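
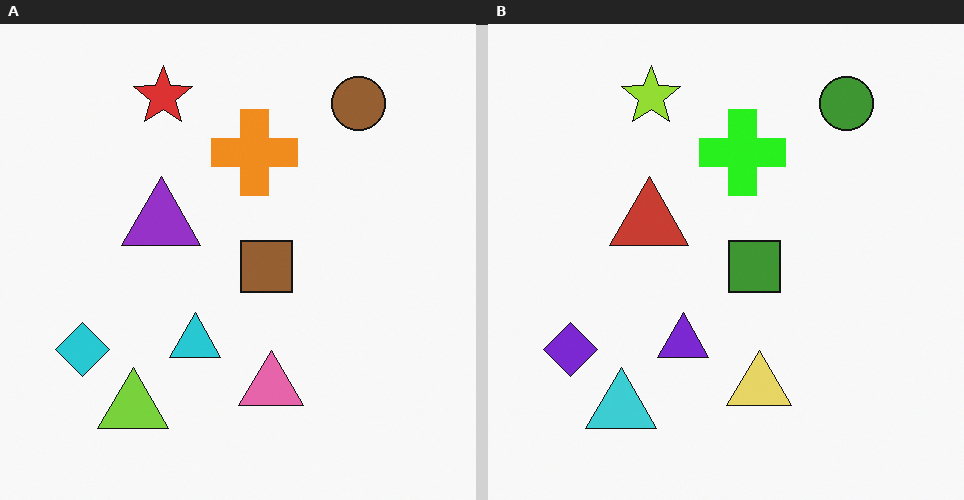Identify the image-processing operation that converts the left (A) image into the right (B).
The right (B) image is the left (A) hue-shifted by a moderate amount.

Every shape's color has rotated by the same amount around the hue wheel — a uniform hue shift.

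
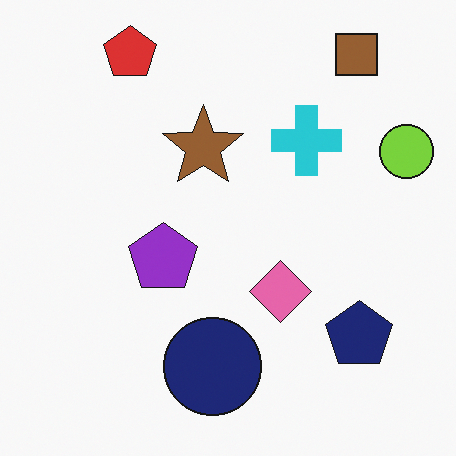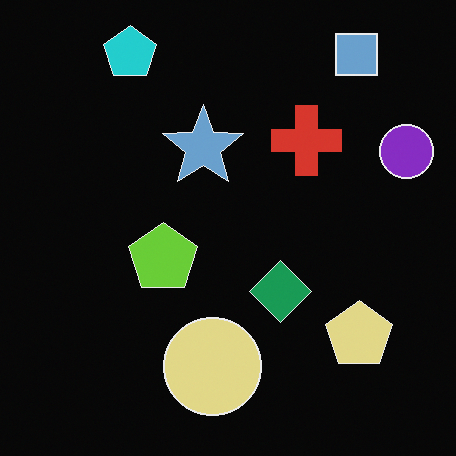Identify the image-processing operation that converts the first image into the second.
The transformation is: color-inverted (negative).

The light background has become dark and every shape's color is its complement — a photographic negative.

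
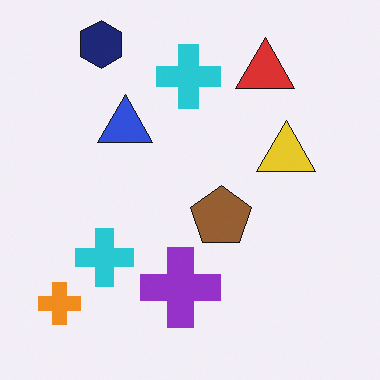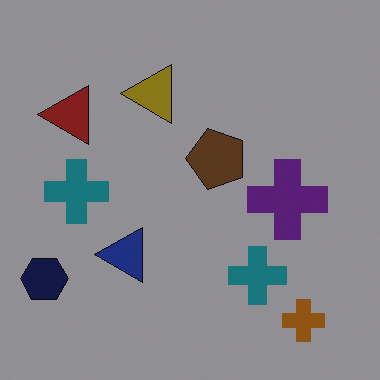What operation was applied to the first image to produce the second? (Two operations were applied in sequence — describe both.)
The image was rotated 90° counter-clockwise, then substantially darkened.

The orange cross sits in the bottom-left of the first image and the bottom-right of the second — consistent with a whole-image 90° counter-clockwise rotation. Every pixel — background and shapes alike — is uniformly darkened.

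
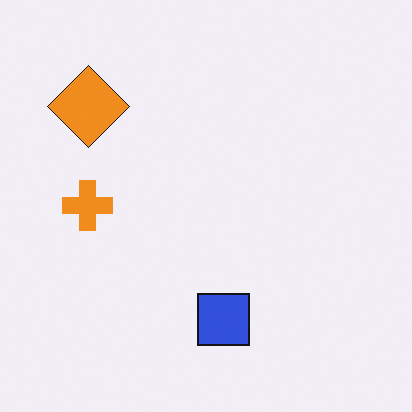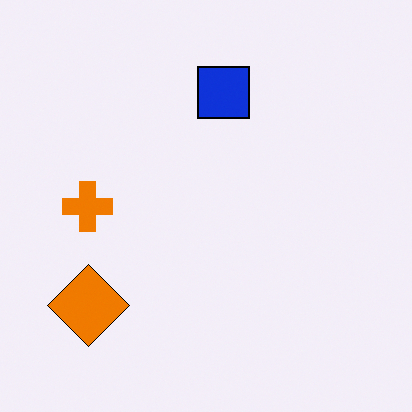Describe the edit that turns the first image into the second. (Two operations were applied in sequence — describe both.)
This is the original image flipped vertically (top ↔ bottom), then given slightly increased contrast.

The blue square is in the bottom of the first image and the top of the second — shapes on opposite sides of the horizontal midline have swapped in a mirror flip. Tones are pushed away from mid-grey across the whole image — a global contrast change.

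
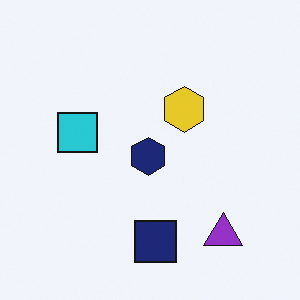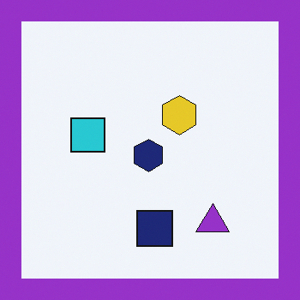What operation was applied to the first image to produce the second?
The transformation is: framed with a purple border.

A solid purple frame runs around the edge of the second image, with the content slightly shrunk inside it.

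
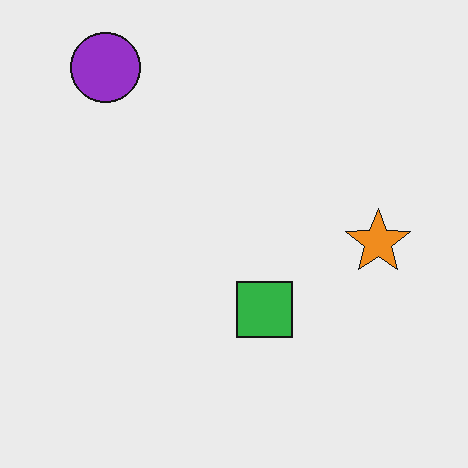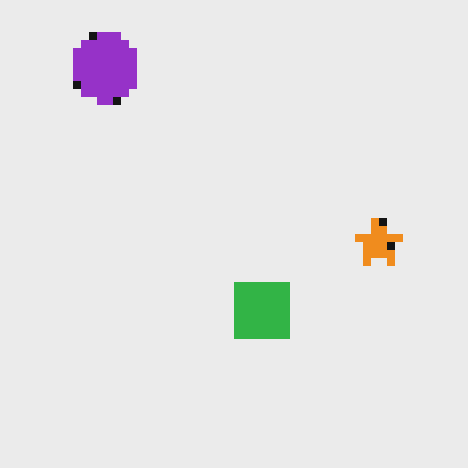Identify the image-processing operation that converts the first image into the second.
It was pixelated into visible square blocks.

Shapes are reduced to large square blocks; fine edges and outlines are lost — a downscale-then-upscale (mosaic) effect.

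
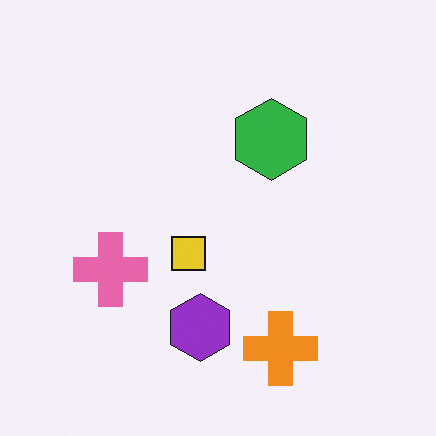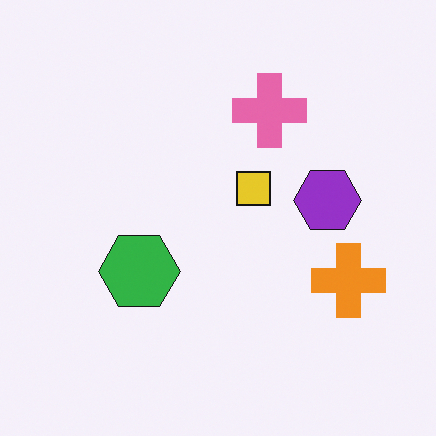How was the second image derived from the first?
It was transposed (reflected across the top-left ↔ bottom-right diagonal).

Shapes have swapped their row and column positions — what was in the top-right is now in the bottom-left — a diagonal reflection.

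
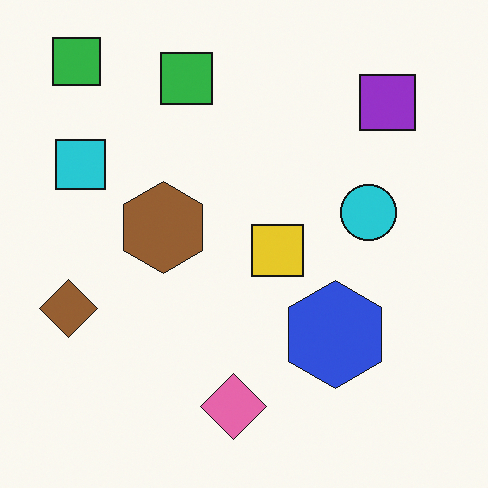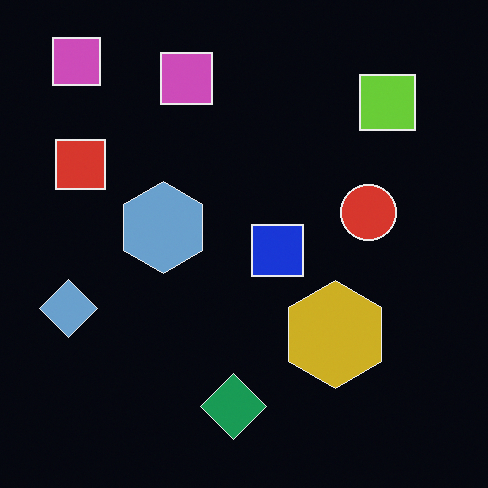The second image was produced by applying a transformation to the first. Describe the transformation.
Color-inverted (negative).

The light background has become dark and every shape's color is its complement — a photographic negative.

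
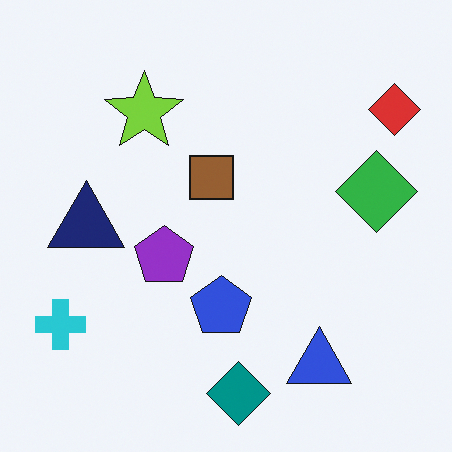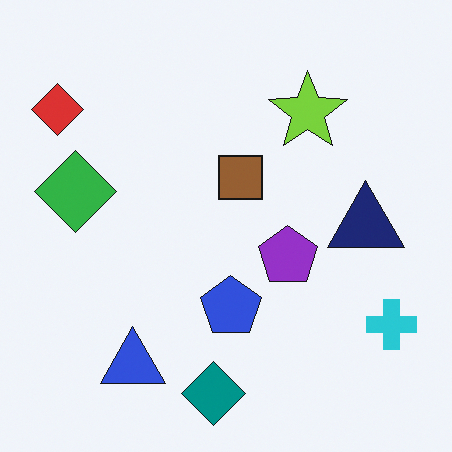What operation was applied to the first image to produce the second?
The transformation is: flipped horizontally (left ↔ right).

The red diamond is in the top-right of the first image and the top-left of the second — shapes on opposite sides of the vertical midline have swapped in a mirror flip.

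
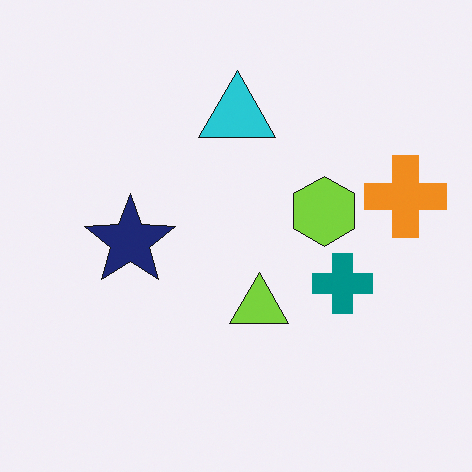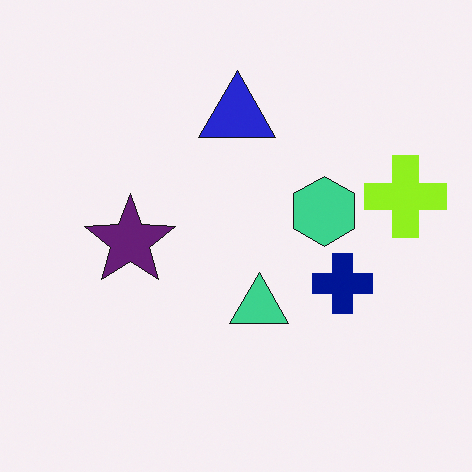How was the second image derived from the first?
This is the original image hue-shifted slightly.

Every shape's color has rotated by the same amount around the hue wheel — a uniform hue shift.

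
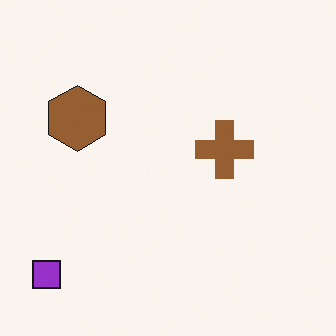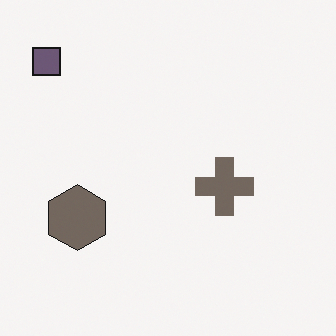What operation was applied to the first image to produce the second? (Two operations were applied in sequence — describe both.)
This is the original image flipped vertically (top ↔ bottom), then made much more muted (saturation change).

The purple square is in the bottom-left of the first image and the top-left of the second — shapes on opposite sides of the horizontal midline have swapped in a mirror flip. All colors are more muted and greyish — a global saturation change.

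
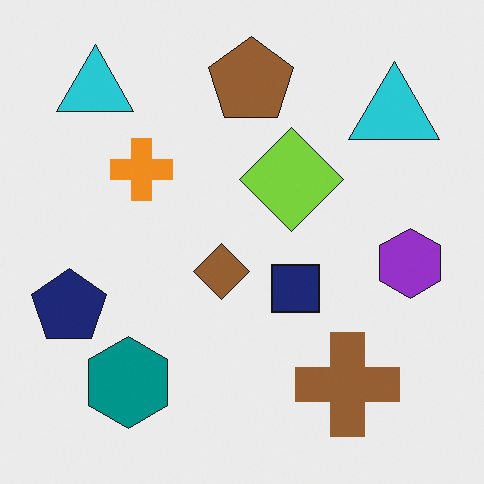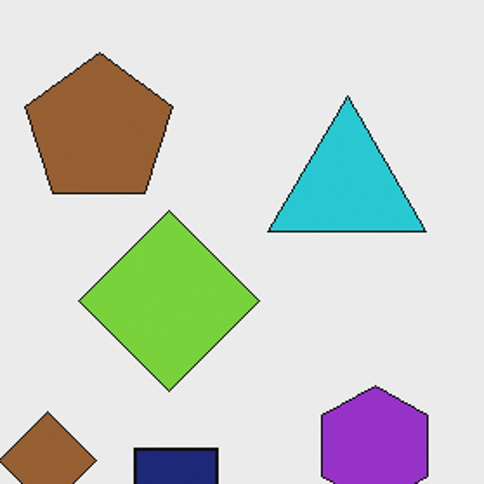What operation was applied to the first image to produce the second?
It was cropped to a noticeably smaller region and rescaled.

The visible shapes are larger and the field of view is narrower; shapes near the original edges may be partly or wholly outside the frame — a crop-and-rescale.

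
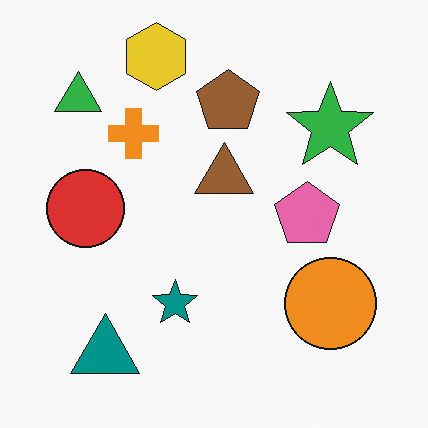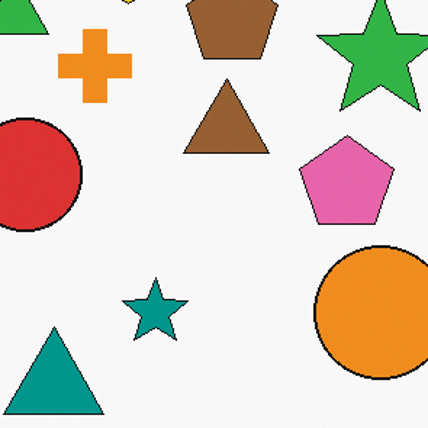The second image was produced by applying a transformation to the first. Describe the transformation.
The image was cropped slightly and scaled back up.

The visible shapes are larger and the field of view is narrower; shapes near the original edges may be partly or wholly outside the frame — a crop-and-rescale.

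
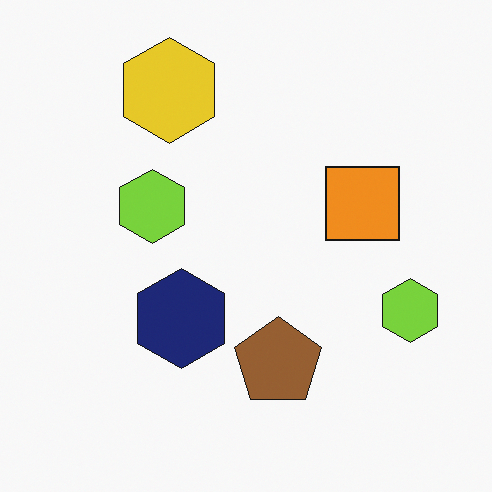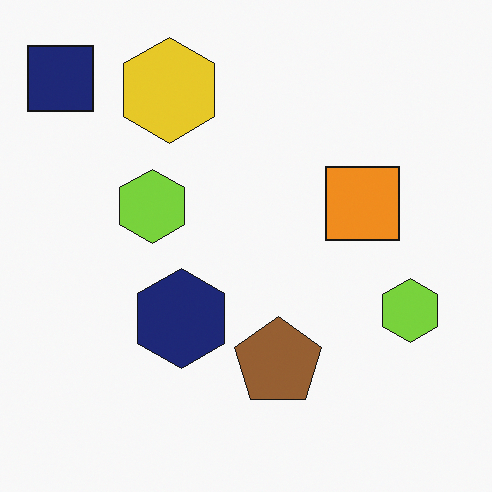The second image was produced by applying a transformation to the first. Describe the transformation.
The second image is the first overlaid with an additional navy square.

A navy square appears in the second image that is absent from the first.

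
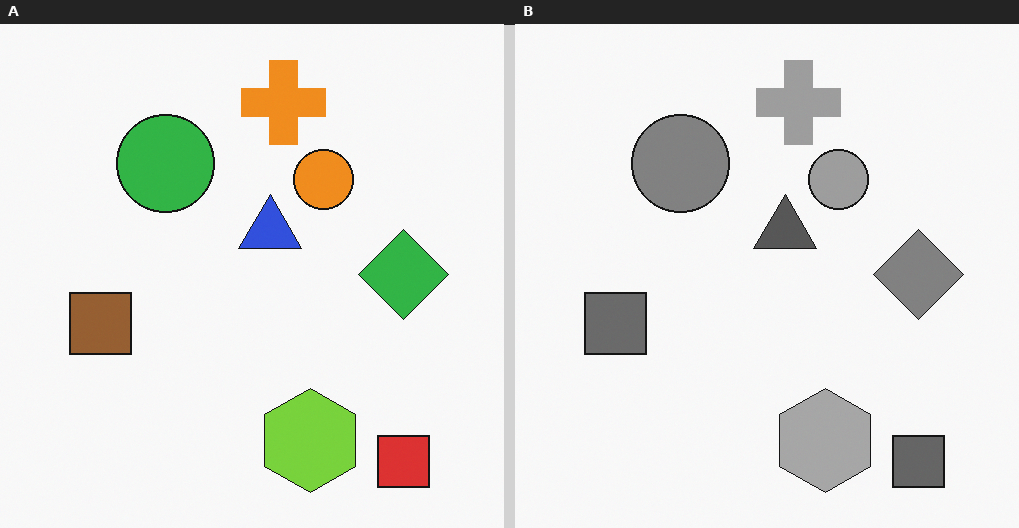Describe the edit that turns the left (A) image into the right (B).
This is the original image converted to grayscale.

All color is removed — every shape is now a shade of grey.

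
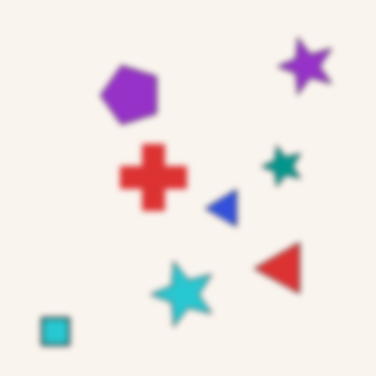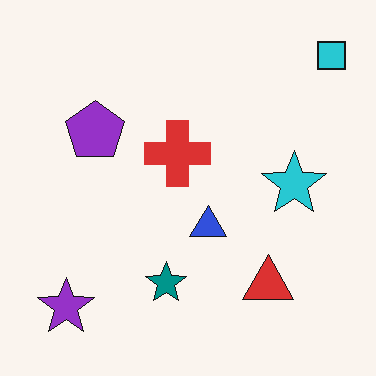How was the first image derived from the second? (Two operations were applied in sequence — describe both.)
The transformation is: moderately blurred, then transposed (reflected across the top-left ↔ bottom-right diagonal).

Shape edges and outlines are uniformly softened across the whole image. Shapes have swapped their row and column positions — what was in the top-right is now in the bottom-left — a diagonal reflection.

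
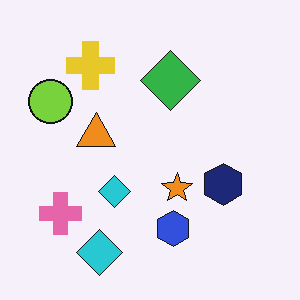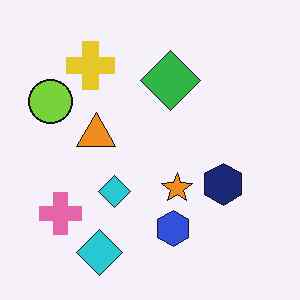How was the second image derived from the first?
It was JPEG-compressed with visible artifacts.

Blocky 8×8 compression artifacts appear around shape edges and the flat background shows ringing — characteristic JPEG degradation.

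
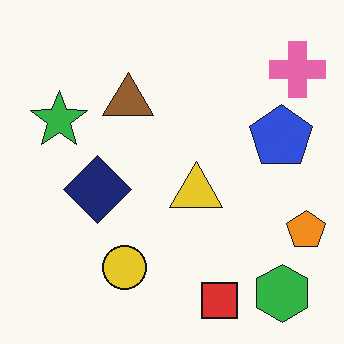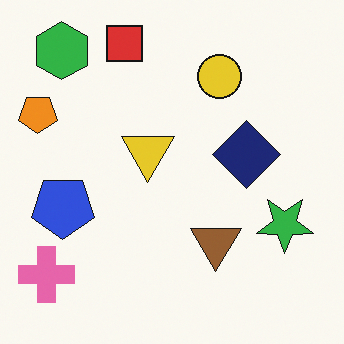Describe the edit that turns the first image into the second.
It was rotated 180°.

The green hexagon sits in the bottom-right of the first image and the top-left of the second — consistent with a whole-image 180° rotation.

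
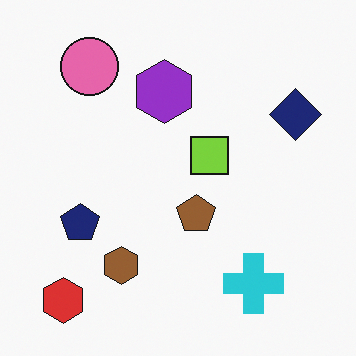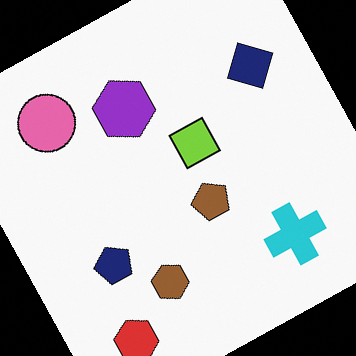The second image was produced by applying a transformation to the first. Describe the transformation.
This is the original image rotated counter-clockwise by a clearly visible amount.

Every shape is tilted by the same angle and the image corners show triangular fill wedges — a whole-image rotation by a non-right angle.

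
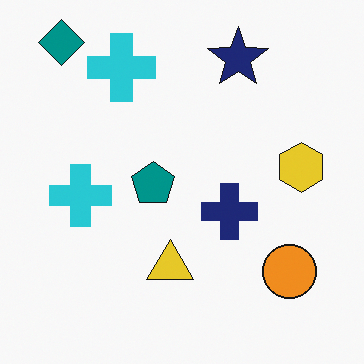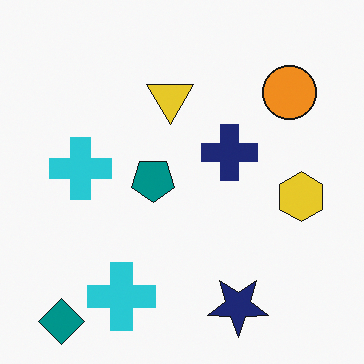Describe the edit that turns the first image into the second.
This is the original image flipped vertically (top ↔ bottom).

The teal diamond is in the top-left of the first image and the bottom-left of the second — shapes on opposite sides of the horizontal midline have swapped in a mirror flip.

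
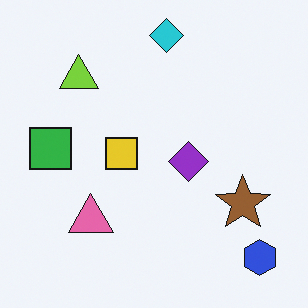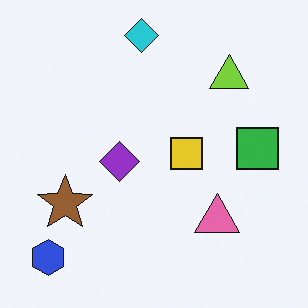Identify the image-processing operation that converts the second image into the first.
This is the original image flipped horizontally (left ↔ right).

The blue hexagon is in the bottom-left of the second image and the bottom-right of the first — shapes on opposite sides of the vertical midline have swapped in a mirror flip.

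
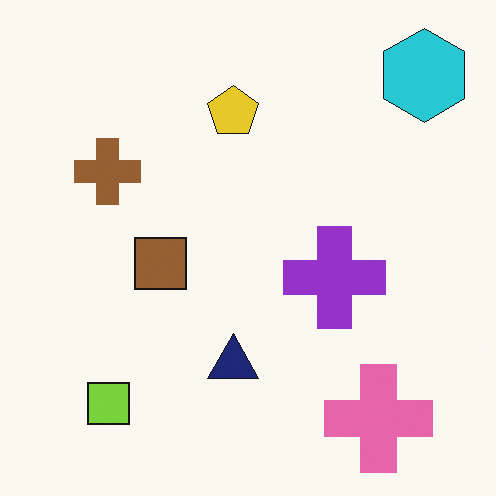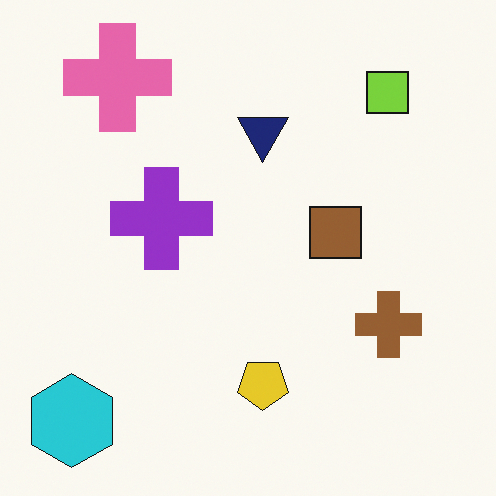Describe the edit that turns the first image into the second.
This is the original image rotated 180°.

The cyan hexagon sits in the top-right of the first image and the bottom-left of the second — consistent with a whole-image 180° rotation.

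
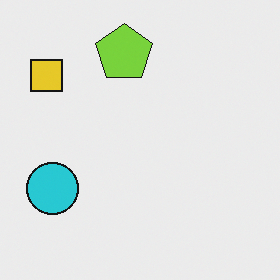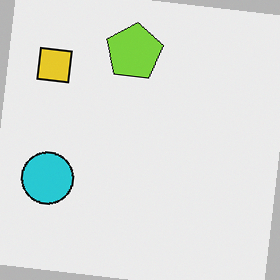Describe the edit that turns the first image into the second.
The second image is the first rotated clockwise by a slight angle.

Every shape is tilted by the same angle and the image corners show triangular fill wedges — a whole-image rotation by a non-right angle.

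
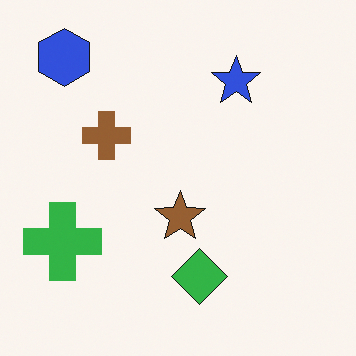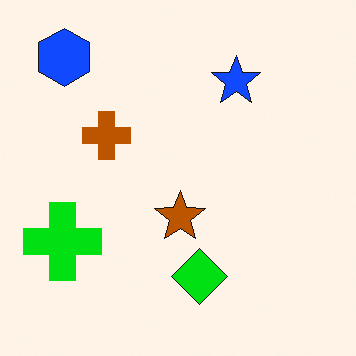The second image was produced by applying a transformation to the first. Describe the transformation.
The transformation is: heavily oversaturated.

All colors are more vivid — a global saturation change.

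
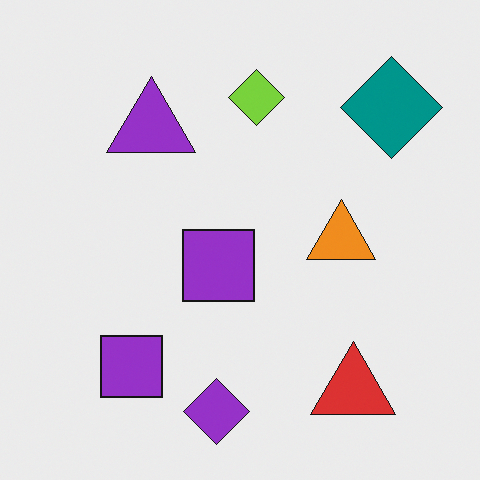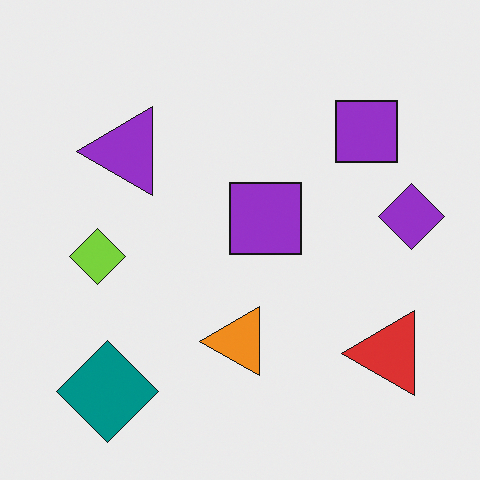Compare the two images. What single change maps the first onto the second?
The second image is the first transposed (reflected across the top-left ↔ bottom-right diagonal).

Shapes have swapped their row and column positions — what was in the top-right is now in the bottom-left — a diagonal reflection.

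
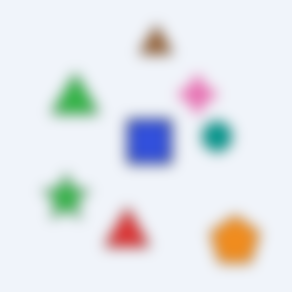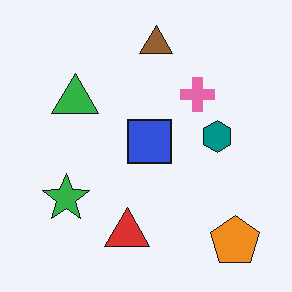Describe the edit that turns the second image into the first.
The transformation is: strongly gaussian-blurred.

Shape edges and outlines are uniformly softened across the whole image.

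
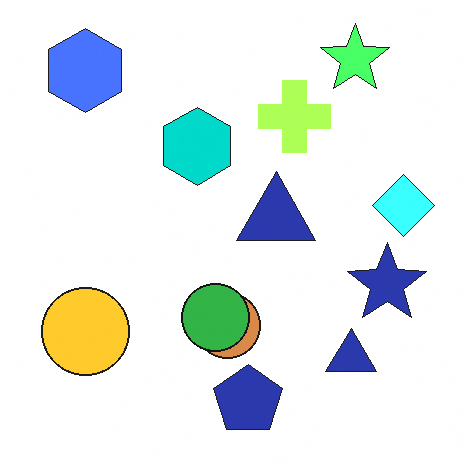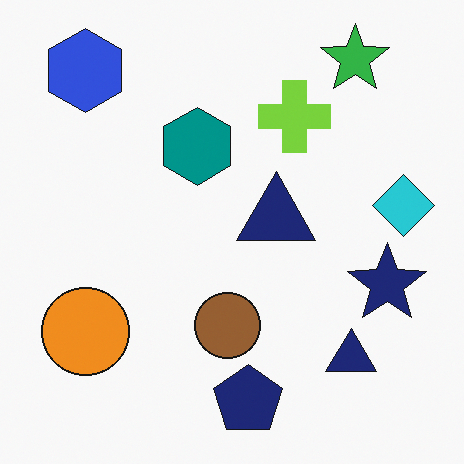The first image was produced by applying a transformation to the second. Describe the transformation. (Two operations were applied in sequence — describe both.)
It was brightened a lot, then overlaid with an additional green circle.

Every pixel — background and shapes alike — is uniformly brightened. A green circle appears in the first image that is absent from the second.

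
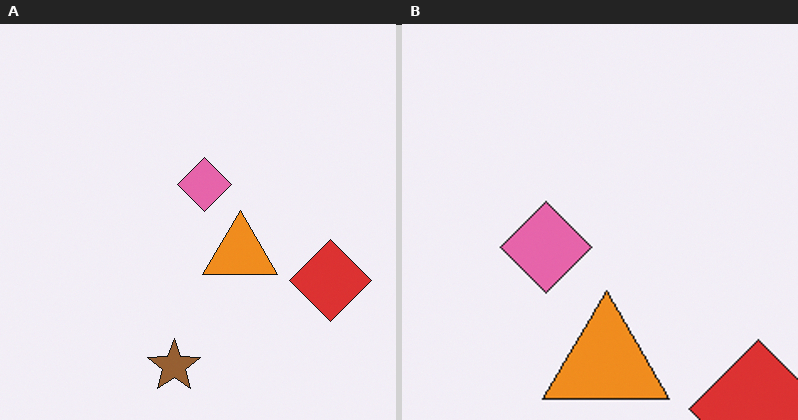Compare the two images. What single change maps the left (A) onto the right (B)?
The transformation is: cropped tightly and scaled back up.

The visible shapes are larger and the field of view is narrower; shapes near the original edges may be partly or wholly outside the frame — a crop-and-rescale.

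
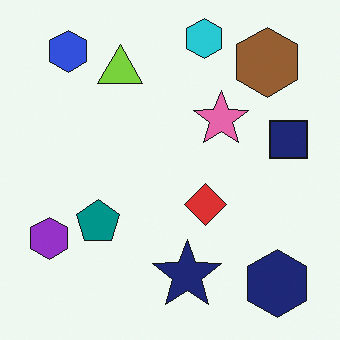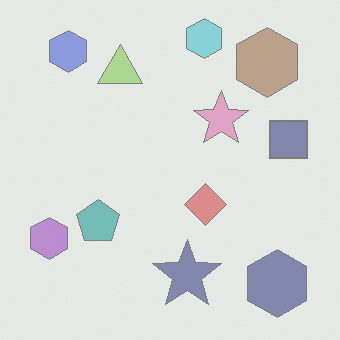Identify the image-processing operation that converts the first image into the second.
The transformation is: given much lower contrast.

Tones are pushed toward mid-grey across the whole image — a global contrast change.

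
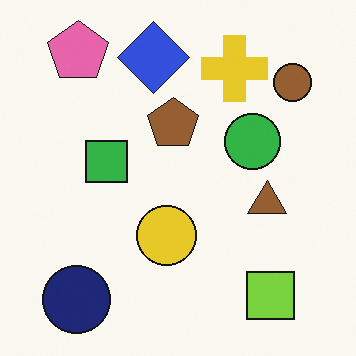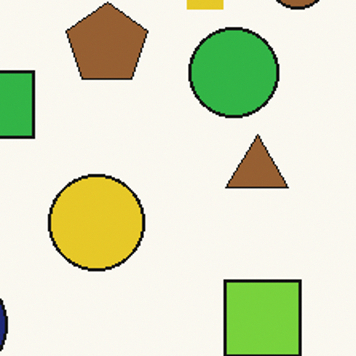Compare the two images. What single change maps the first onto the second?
The transformation is: cropped to a modestly smaller region and rescaled.

The visible shapes are larger and the field of view is narrower; shapes near the original edges may be partly or wholly outside the frame — a crop-and-rescale.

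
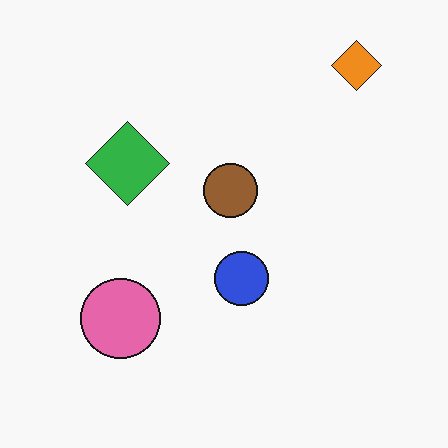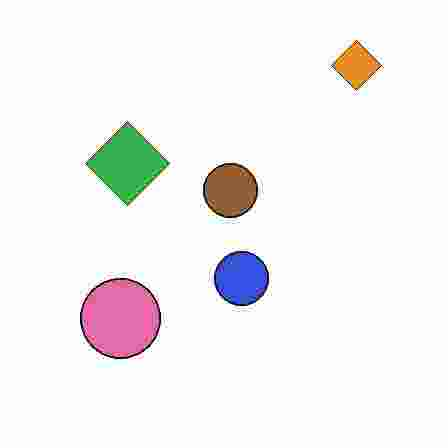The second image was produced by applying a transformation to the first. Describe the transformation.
This is the original image degraded with heavy JPEG compression.

Blocky 8×8 compression artifacts appear around shape edges and the flat background shows ringing — characteristic JPEG degradation.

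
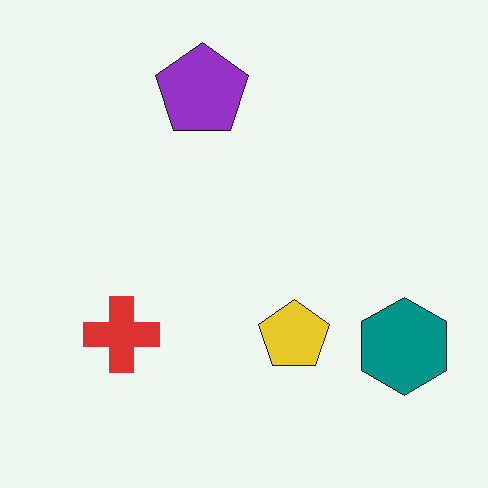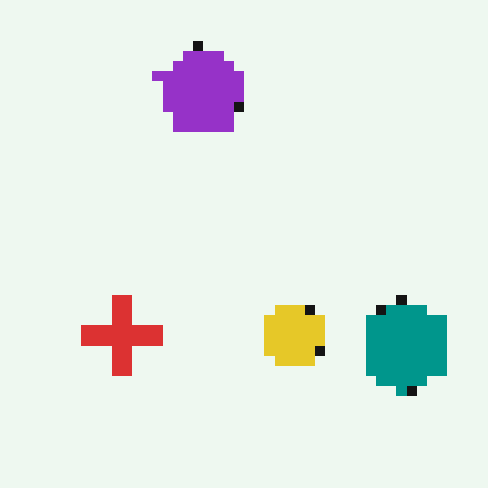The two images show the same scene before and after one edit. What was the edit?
Coarsely pixelated.

Shapes are reduced to large square blocks; fine edges and outlines are lost — a downscale-then-upscale (mosaic) effect.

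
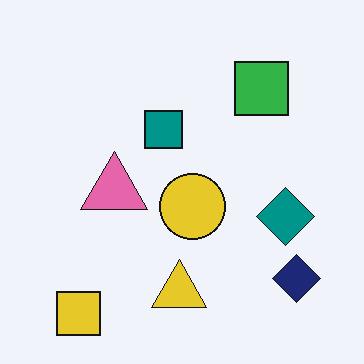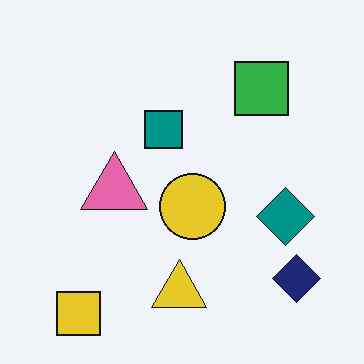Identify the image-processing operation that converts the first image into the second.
Given moderate JPEG compression.

Blocky 8×8 compression artifacts appear around shape edges and the flat background shows ringing — characteristic JPEG degradation.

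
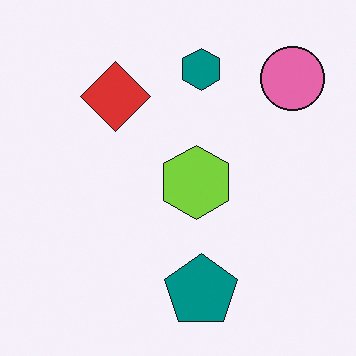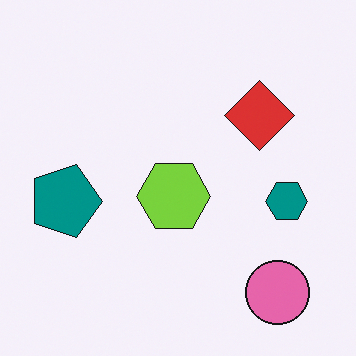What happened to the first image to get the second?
The second image is the first rotated 90° clockwise.

The pink circle sits in the top-right of the first image and the bottom-right of the second — consistent with a whole-image 90° clockwise rotation.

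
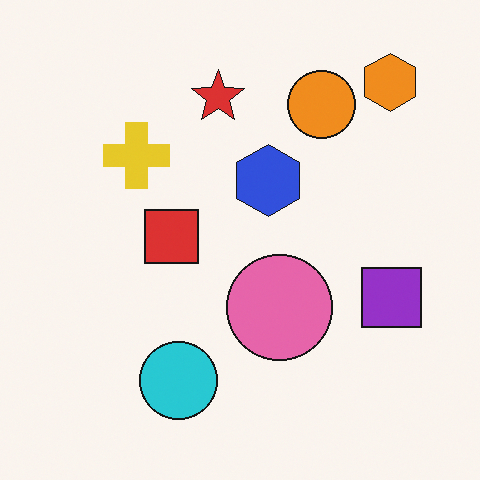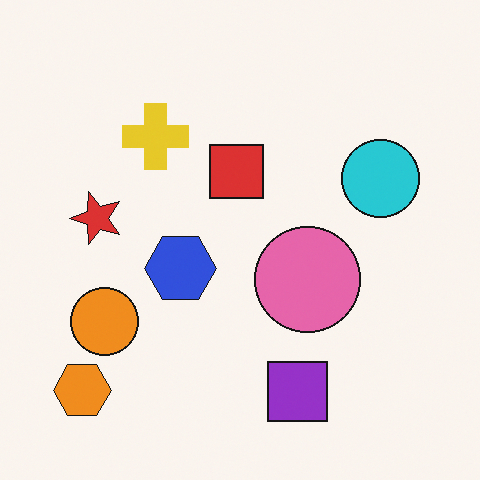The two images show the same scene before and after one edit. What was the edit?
The image was transposed (reflected across the top-left ↔ bottom-right diagonal).

Shapes have swapped their row and column positions — what was in the top-right is now in the bottom-left — a diagonal reflection.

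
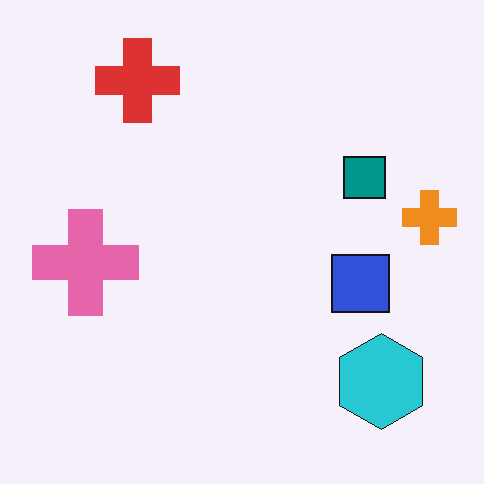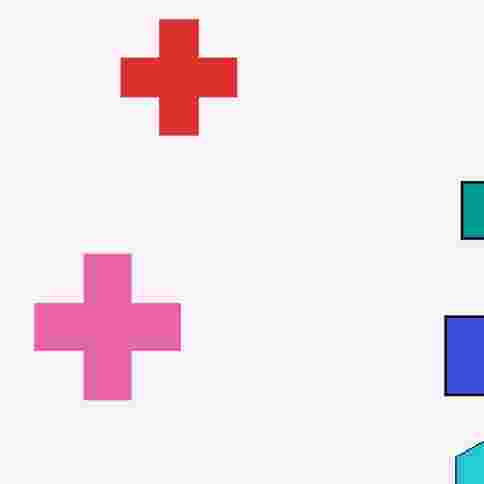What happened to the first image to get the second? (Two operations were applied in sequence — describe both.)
The image was cropped slightly and scaled back up, then heavily JPEG-compressed with obvious blocking artifacts.

The visible shapes are larger and the field of view is narrower; shapes near the original edges may be partly or wholly outside the frame — a crop-and-rescale. Blocky 8×8 compression artifacts appear around shape edges and the flat background shows ringing — characteristic JPEG degradation.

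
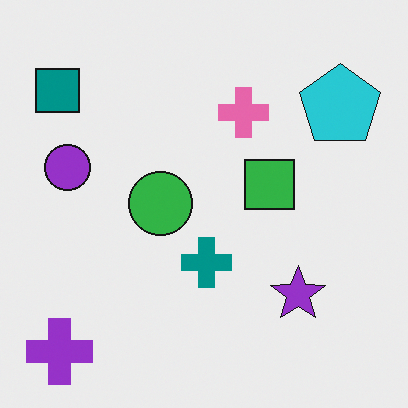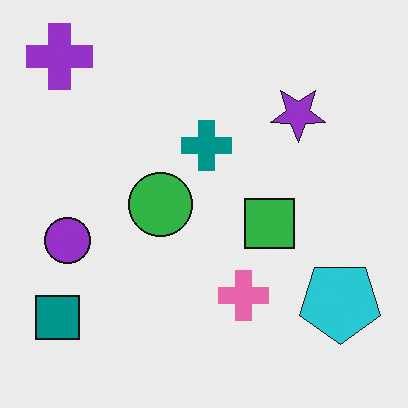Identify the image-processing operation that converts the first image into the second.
Flipped vertically (top ↔ bottom).

The purple cross is in the bottom-left of the first image and the top-left of the second — shapes on opposite sides of the horizontal midline have swapped in a mirror flip.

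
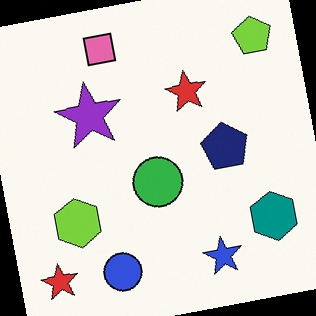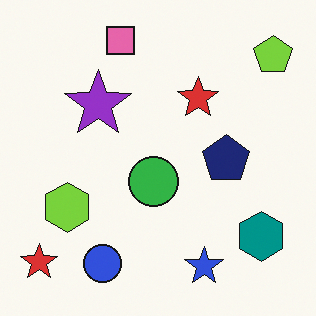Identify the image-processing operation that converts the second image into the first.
The first image is the second rotated counter-clockwise by a slight angle.

Every shape is tilted by the same angle and the image corners show triangular fill wedges — a whole-image rotation by a non-right angle.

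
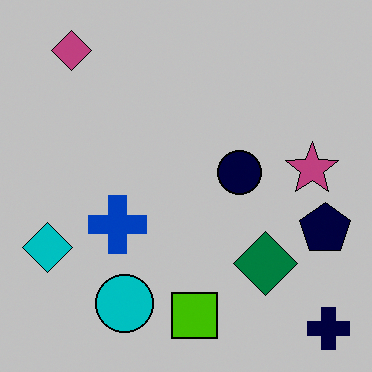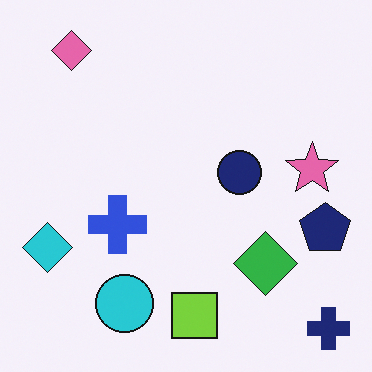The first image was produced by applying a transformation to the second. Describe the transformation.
Heavily posterized to just a handful of flat colors.

Each flat color has snapped to a coarser quantized level — most visibly, the near-white background has dropped to a flat grey.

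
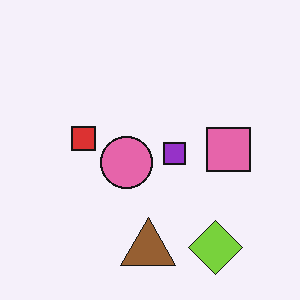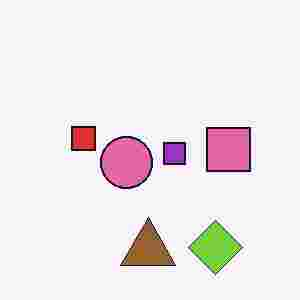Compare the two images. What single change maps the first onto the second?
Degraded with heavy JPEG compression.

Blocky 8×8 compression artifacts appear around shape edges and the flat background shows ringing — characteristic JPEG degradation.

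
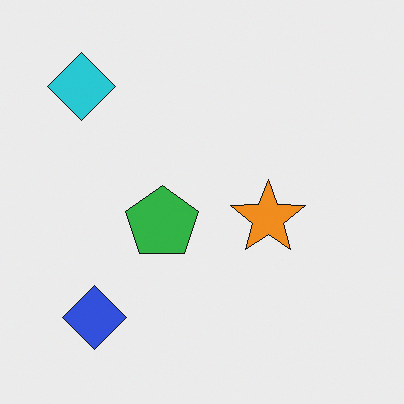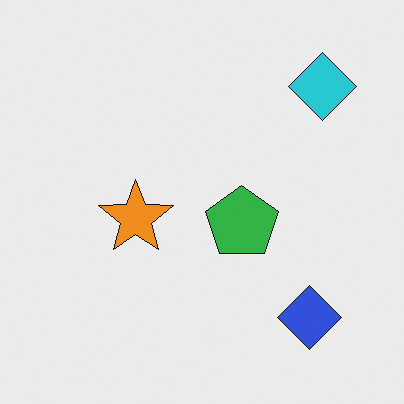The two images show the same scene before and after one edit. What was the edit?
Flipped horizontally (left ↔ right).

The cyan diamond is in the top-left of the first image and the top-right of the second — shapes on opposite sides of the vertical midline have swapped in a mirror flip.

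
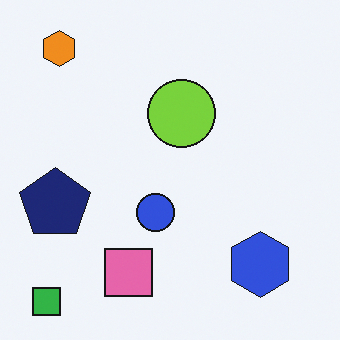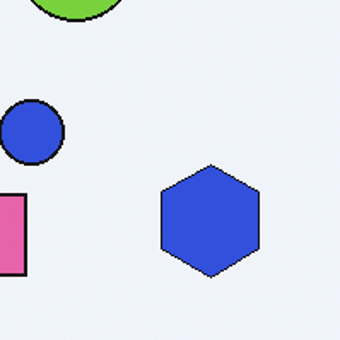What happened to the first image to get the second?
The transformation is: cropped to a noticeably smaller region and rescaled.

The visible shapes are larger and the field of view is narrower; shapes near the original edges may be partly or wholly outside the frame — a crop-and-rescale.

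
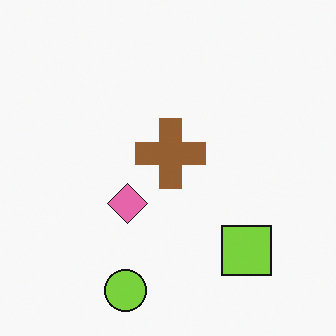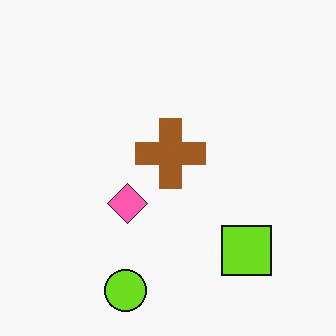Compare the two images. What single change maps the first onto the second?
This is the original image slightly oversaturated.

All colors are more vivid — a global saturation change.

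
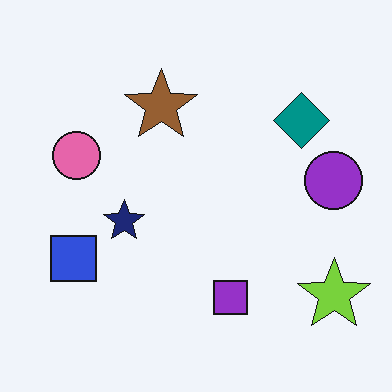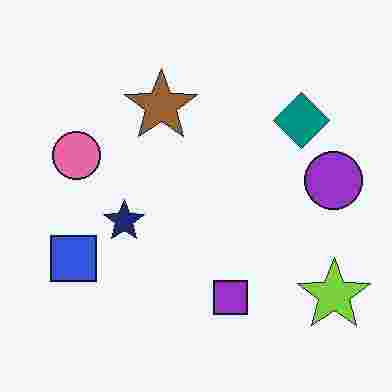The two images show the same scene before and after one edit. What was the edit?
It was degraded with heavy JPEG compression.

Blocky 8×8 compression artifacts appear around shape edges and the flat background shows ringing — characteristic JPEG degradation.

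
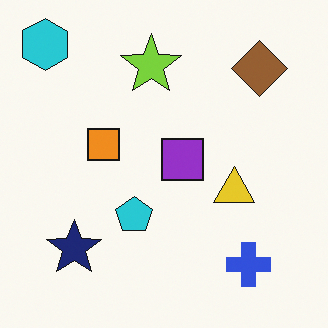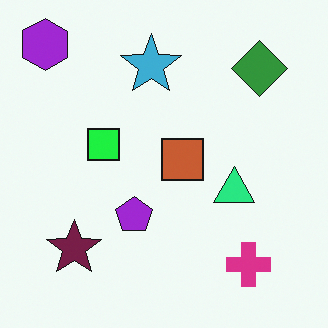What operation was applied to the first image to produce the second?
It was hue-shifted by a moderate amount.

Every shape's color has rotated by the same amount around the hue wheel — a uniform hue shift.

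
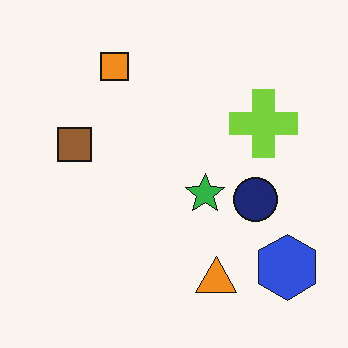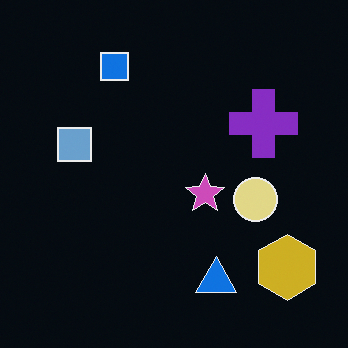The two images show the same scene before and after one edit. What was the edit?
The transformation is: color-inverted (negative).

The light background has become dark and every shape's color is its complement — a photographic negative.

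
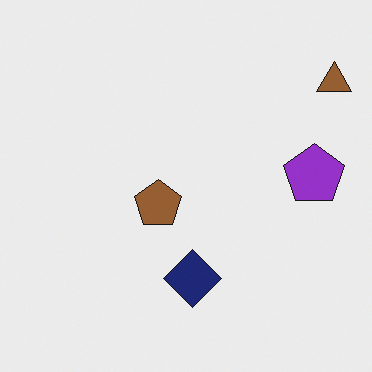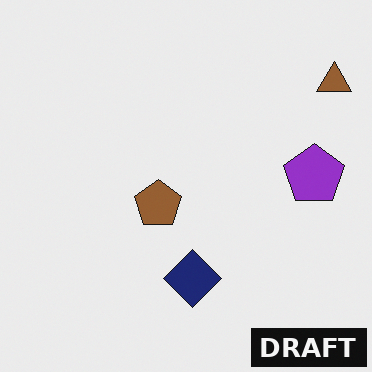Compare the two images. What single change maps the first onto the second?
The image was watermarked with the text "DRAFT" in the lower-right corner.

A dark label reading "DRAFT" appears in the lower-right corner.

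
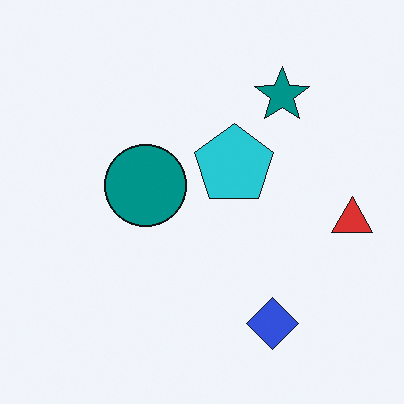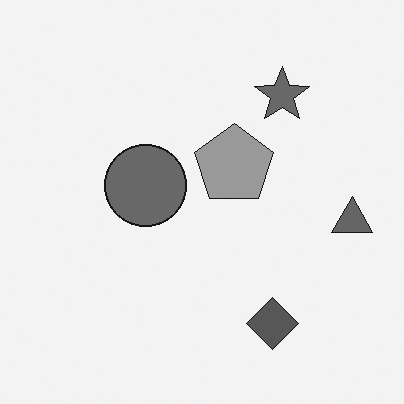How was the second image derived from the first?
Converted to grayscale.

All color is removed — every shape is now a shade of grey.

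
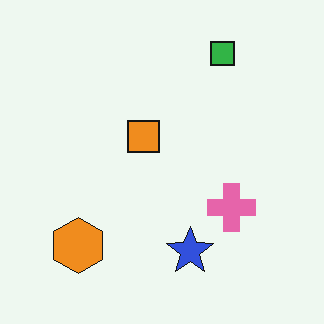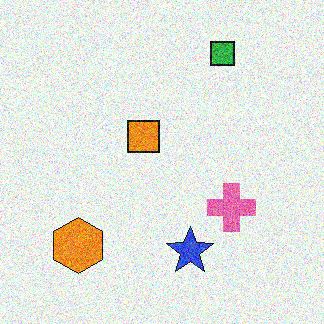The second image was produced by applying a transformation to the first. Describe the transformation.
It was degraded with a thick layer of grain.

Random speckle covers the whole image, including the flat background.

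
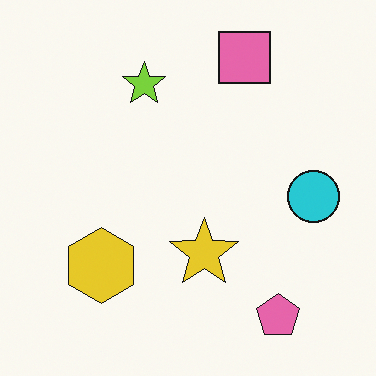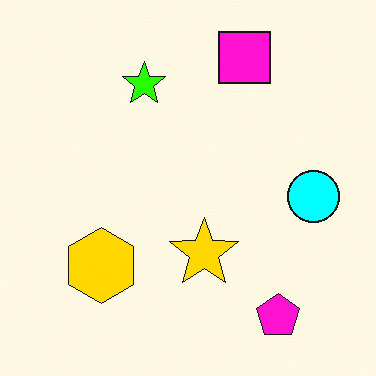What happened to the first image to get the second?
The second image is the first heavily oversaturated.

All colors are more vivid — a global saturation change.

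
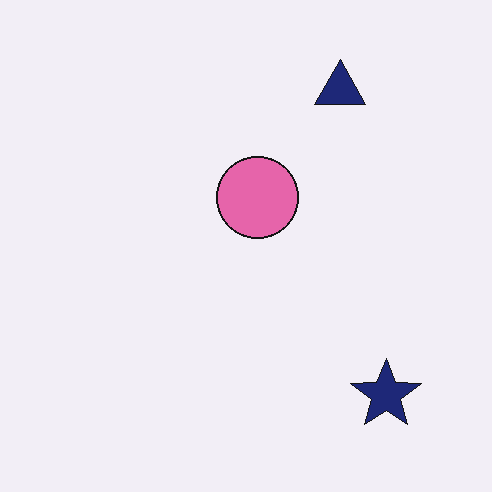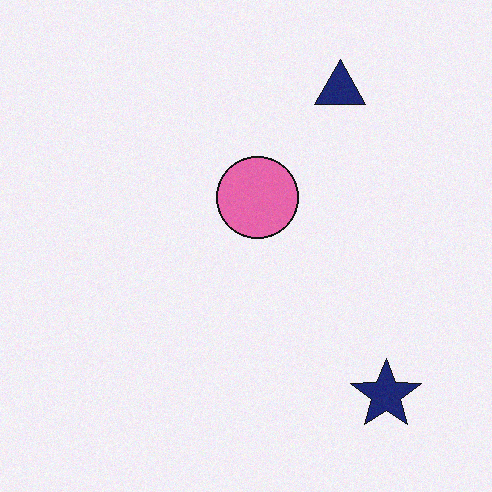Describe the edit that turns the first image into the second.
This is the original image degraded with a light layer of grain.

Random speckle covers the whole image, including the flat background.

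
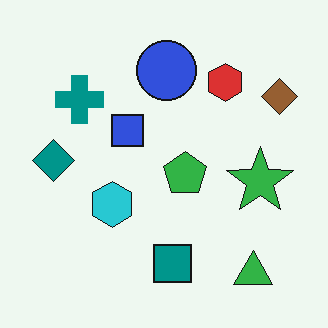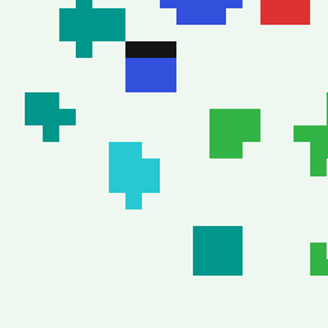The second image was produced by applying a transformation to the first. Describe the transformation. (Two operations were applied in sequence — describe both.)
This is the original image coarsely pixelated, then cropped slightly and scaled back up.

Shapes are reduced to large square blocks; fine edges and outlines are lost — a downscale-then-upscale (mosaic) effect. The visible shapes are larger and the field of view is narrower; shapes near the original edges may be partly or wholly outside the frame — a crop-and-rescale.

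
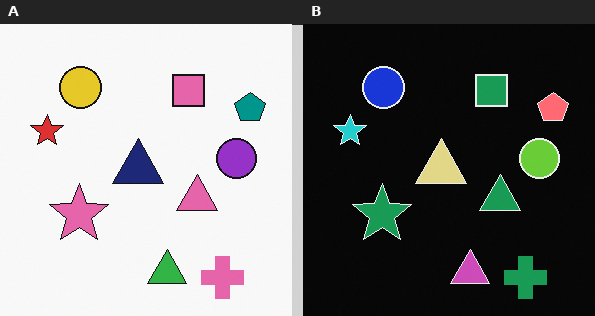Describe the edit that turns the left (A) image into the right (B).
The image was color-inverted (negative).

The light background has become dark and every shape's color is its complement — a photographic negative.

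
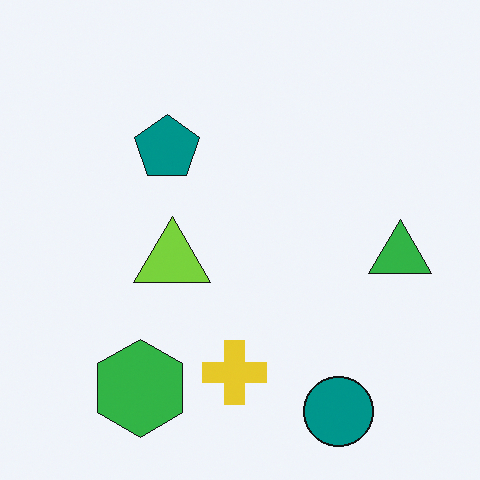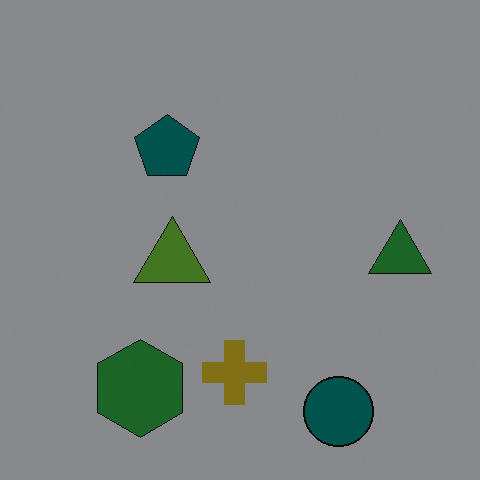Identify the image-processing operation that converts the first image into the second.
It was noticeably darkened.

Every pixel — background and shapes alike — is uniformly darkened.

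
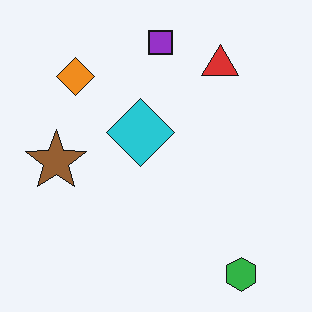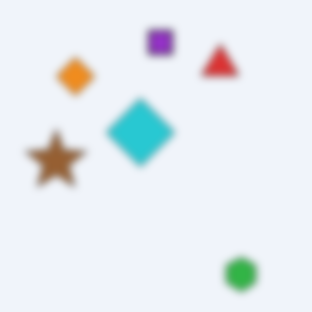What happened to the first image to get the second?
The second image is the first moderately blurred.

Shape edges and outlines are uniformly softened across the whole image.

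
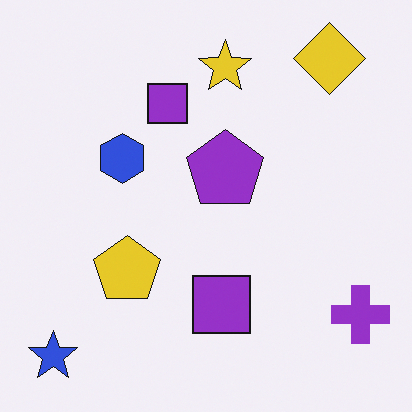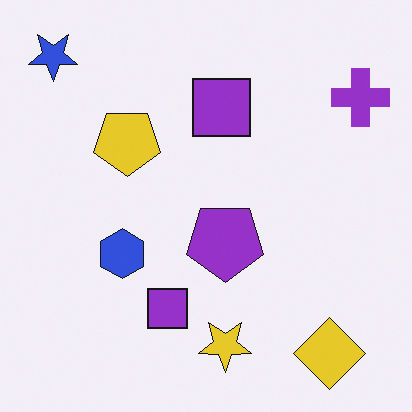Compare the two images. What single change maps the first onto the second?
This is the original image flipped vertically (top ↔ bottom).

The blue star is in the bottom-left of the first image and the top-left of the second — shapes on opposite sides of the horizontal midline have swapped in a mirror flip.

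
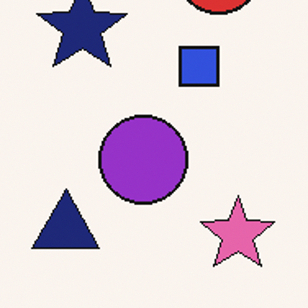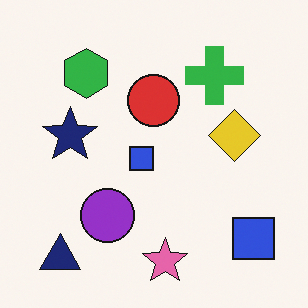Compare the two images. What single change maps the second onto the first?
It was cropped to a noticeably smaller region and rescaled.

The visible shapes are larger and the field of view is narrower; shapes near the original edges may be partly or wholly outside the frame — a crop-and-rescale.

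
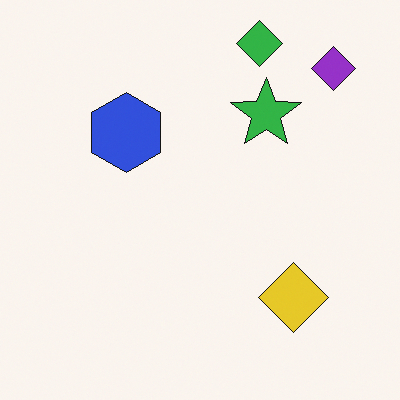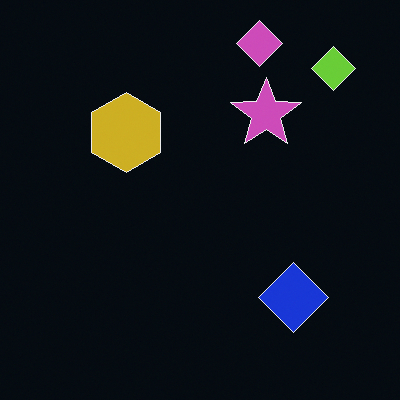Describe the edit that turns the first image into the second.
The second image is the first color-inverted (negative).

The light background has become dark and every shape's color is its complement — a photographic negative.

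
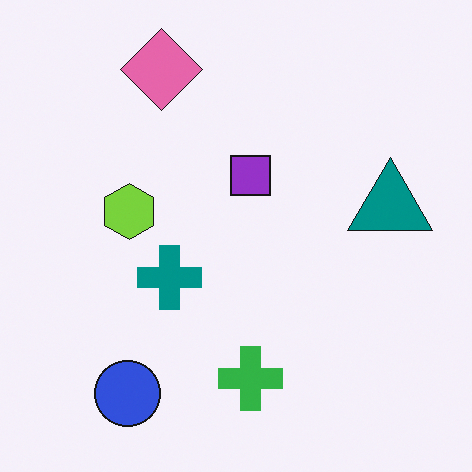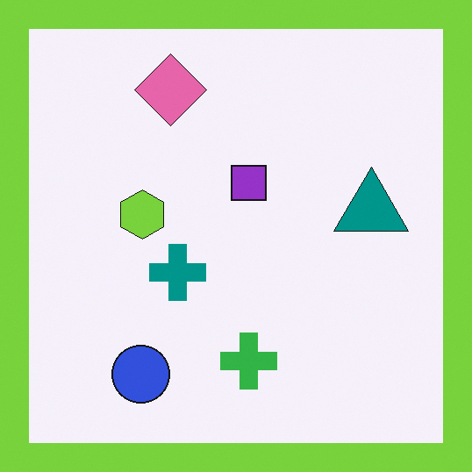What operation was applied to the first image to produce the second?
The second image is the first framed with a lime border.

A solid lime frame runs around the edge of the second image, with the content slightly shrunk inside it.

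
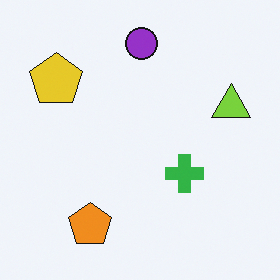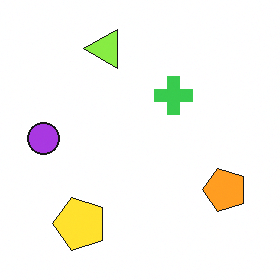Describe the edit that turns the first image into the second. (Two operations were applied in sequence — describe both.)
It was slightly brightened, then rotated 90° counter-clockwise.

Every pixel — background and shapes alike — is uniformly brightened. The yellow pentagon sits in the top-left of the first image and the bottom-left of the second — consistent with a whole-image 90° counter-clockwise rotation.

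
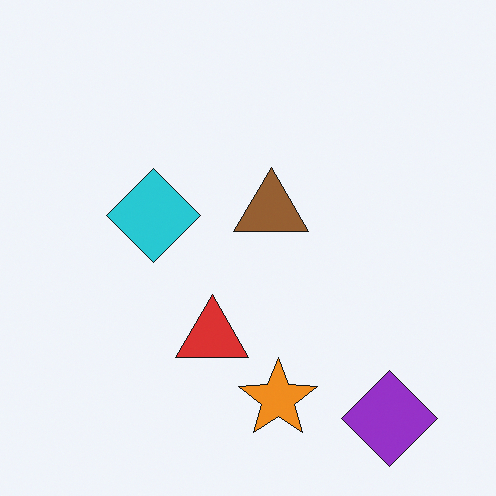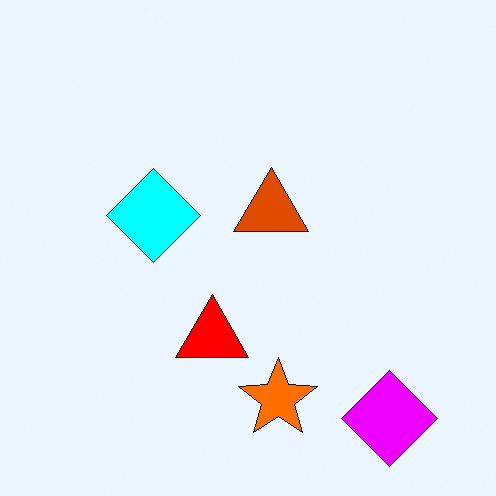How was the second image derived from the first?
Heavily oversaturated.

All colors are more vivid — a global saturation change.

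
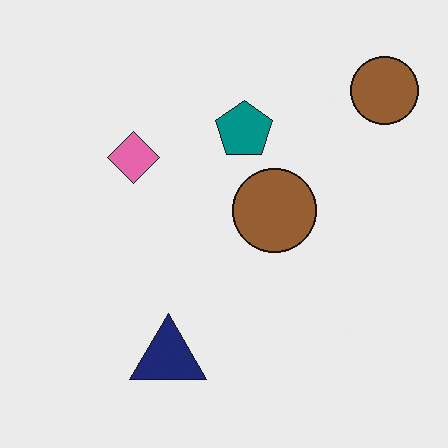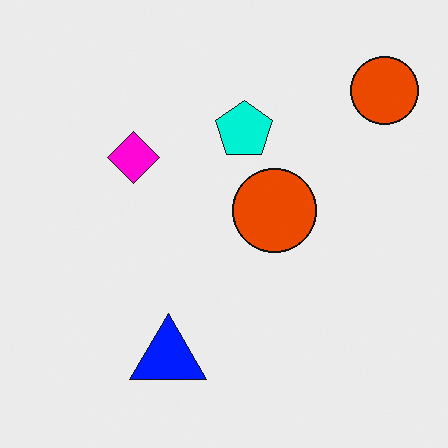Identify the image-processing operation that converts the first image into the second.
This is the original image heavily oversaturated.

All colors are more vivid — a global saturation change.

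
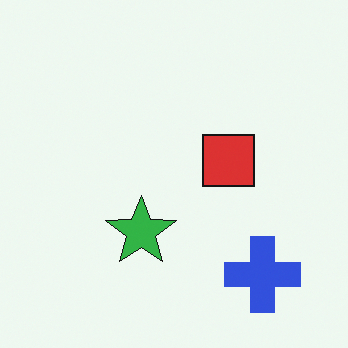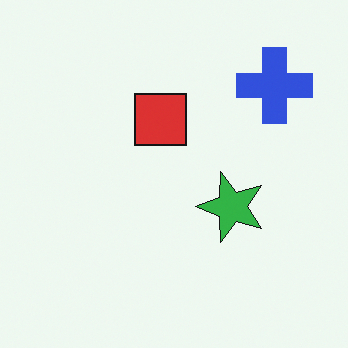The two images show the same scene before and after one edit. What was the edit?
The transformation is: rotated 90° counter-clockwise.

The blue cross sits in the bottom-right of the first image and the top-right of the second — consistent with a whole-image 90° counter-clockwise rotation.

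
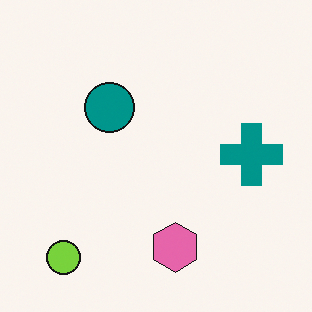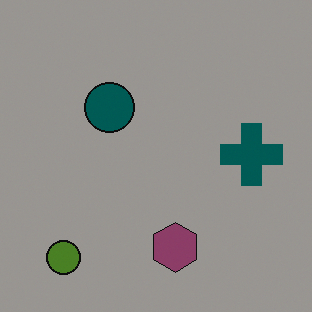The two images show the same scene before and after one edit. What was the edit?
This is the original image darkened a lot.

Every pixel — background and shapes alike — is uniformly darkened.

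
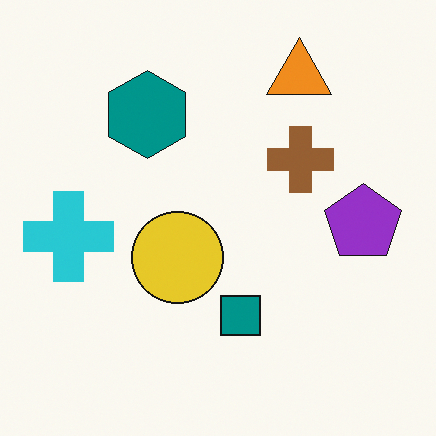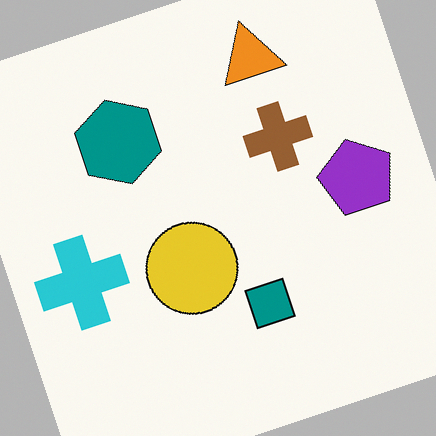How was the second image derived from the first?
This is the original image rotated counter-clockwise by a clearly visible amount.

Every shape is tilted by the same angle and the image corners show triangular fill wedges — a whole-image rotation by a non-right angle.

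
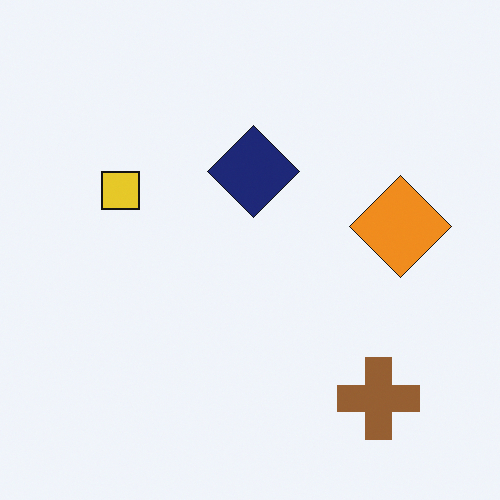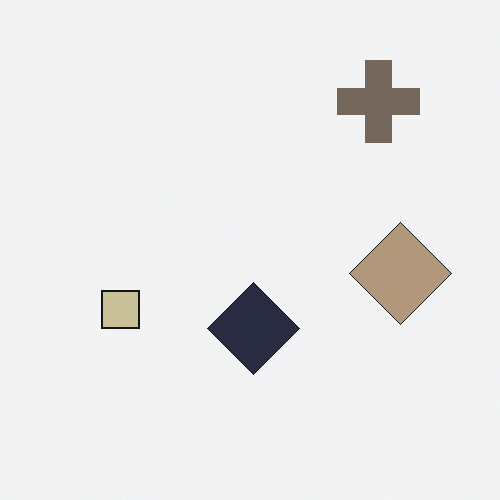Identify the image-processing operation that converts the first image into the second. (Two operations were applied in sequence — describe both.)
The transformation is: flipped vertically (top ↔ bottom), then heavily desaturated.

The brown cross is in the bottom-right of the first image and the top-right of the second — shapes on opposite sides of the horizontal midline have swapped in a mirror flip. All colors are more muted and greyish — a global saturation change.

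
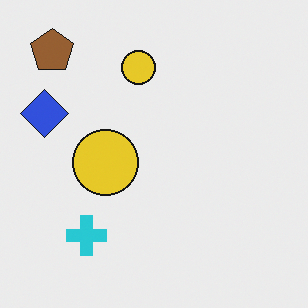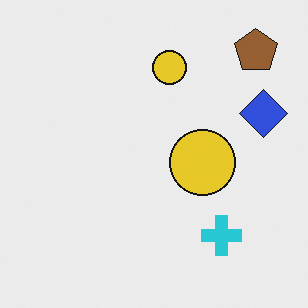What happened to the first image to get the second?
The image was flipped horizontally (left ↔ right).

The blue diamond is in the left of the first image and the right of the second — shapes on opposite sides of the vertical midline have swapped in a mirror flip.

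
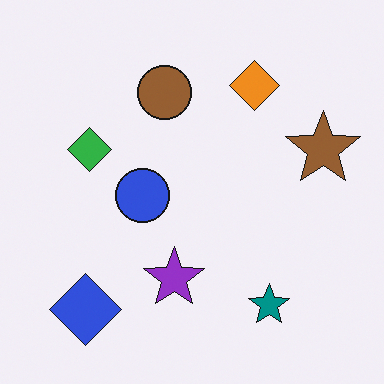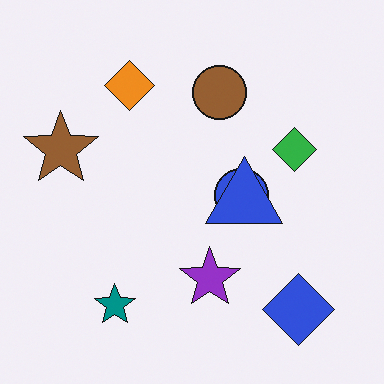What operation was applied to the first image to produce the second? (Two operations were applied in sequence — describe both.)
The transformation is: flipped horizontally (left ↔ right), then overlaid with an additional blue triangle.

The brown star is in the right of the first image and the left of the second — shapes on opposite sides of the vertical midline have swapped in a mirror flip. A blue triangle appears in the second image that is absent from the first.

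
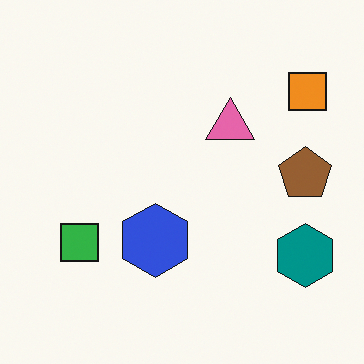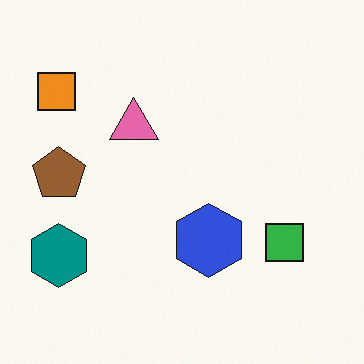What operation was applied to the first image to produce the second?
The second image is the first flipped horizontally (left ↔ right).

The orange square is in the top-right of the first image and the top-left of the second — shapes on opposite sides of the vertical midline have swapped in a mirror flip.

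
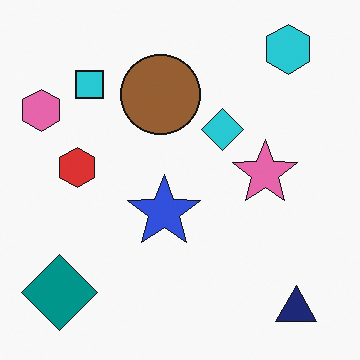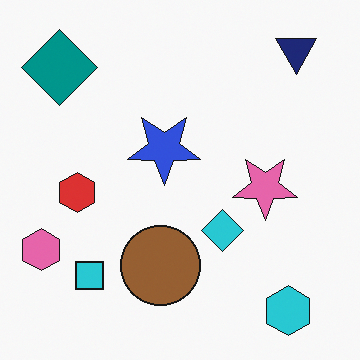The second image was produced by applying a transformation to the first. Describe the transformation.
The transformation is: flipped vertically (top ↔ bottom).

The cyan hexagon is in the top-right of the first image and the bottom-right of the second — shapes on opposite sides of the horizontal midline have swapped in a mirror flip.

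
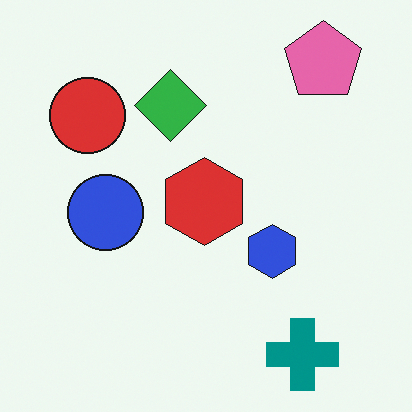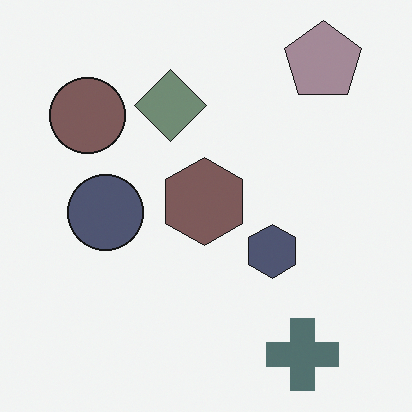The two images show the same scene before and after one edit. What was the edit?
The second image is the first heavily desaturated.

All colors are more muted and greyish — a global saturation change.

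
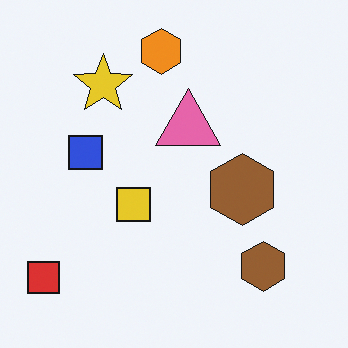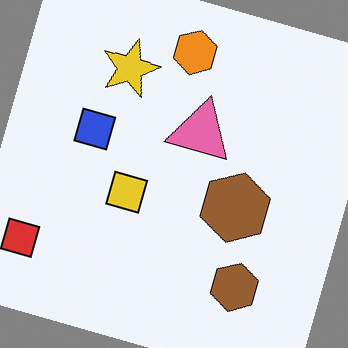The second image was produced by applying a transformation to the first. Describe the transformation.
This is the original image rotated clockwise by a clearly visible amount.

Every shape is tilted by the same angle and the image corners show triangular fill wedges — a whole-image rotation by a non-right angle.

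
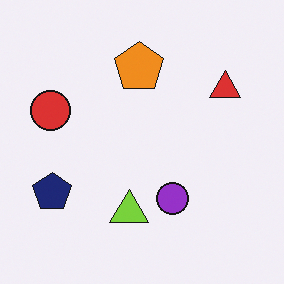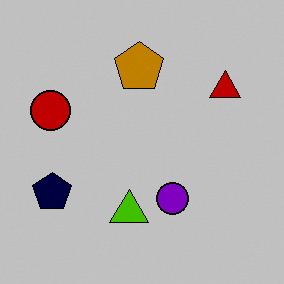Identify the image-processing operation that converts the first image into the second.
The second image is the first heavily posterized to just a handful of flat colors.

Each flat color has snapped to a coarser quantized level — most visibly, the near-white background has dropped to a flat grey.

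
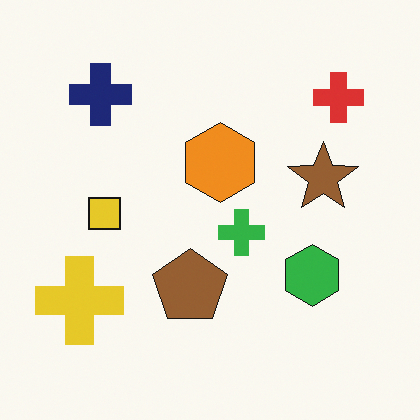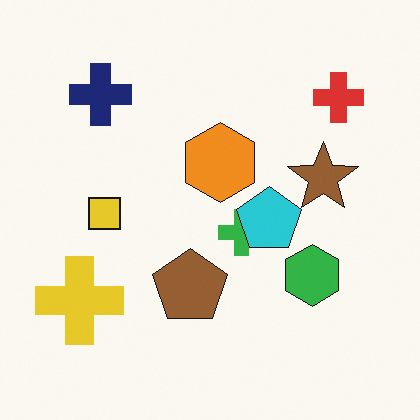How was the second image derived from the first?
This is the original image overlaid with an additional cyan pentagon.

A cyan pentagon appears in the second image that is absent from the first.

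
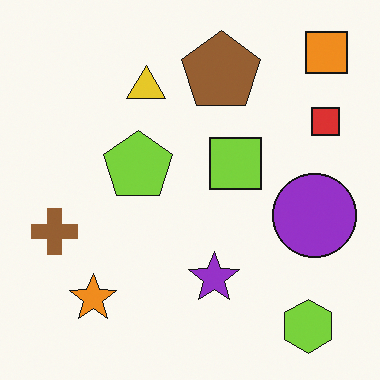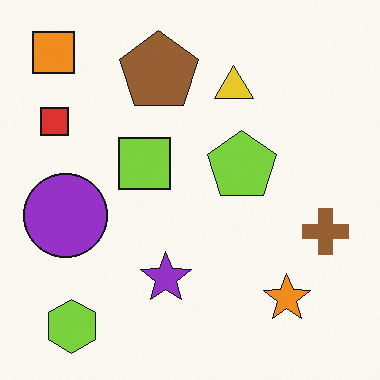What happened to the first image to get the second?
This is the original image flipped horizontally (left ↔ right).

The orange square is in the top-right of the first image and the top-left of the second — shapes on opposite sides of the vertical midline have swapped in a mirror flip.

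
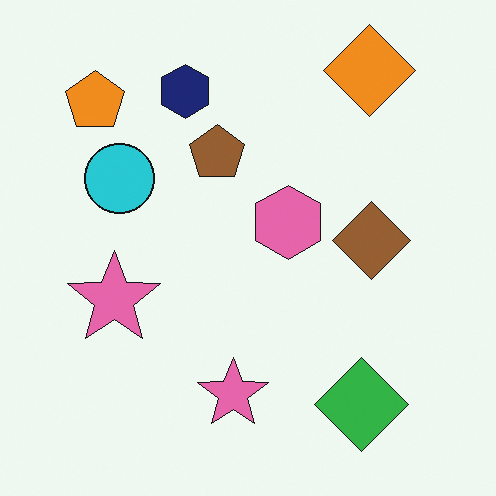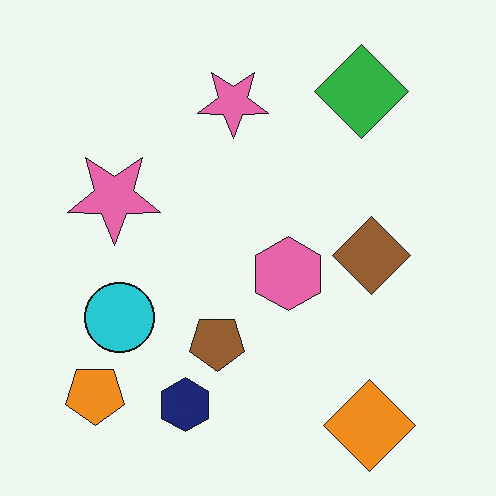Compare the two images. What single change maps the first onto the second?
The second image is the first flipped vertically (top ↔ bottom).

The orange diamond is in the top-right of the first image and the bottom-right of the second — shapes on opposite sides of the horizontal midline have swapped in a mirror flip.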